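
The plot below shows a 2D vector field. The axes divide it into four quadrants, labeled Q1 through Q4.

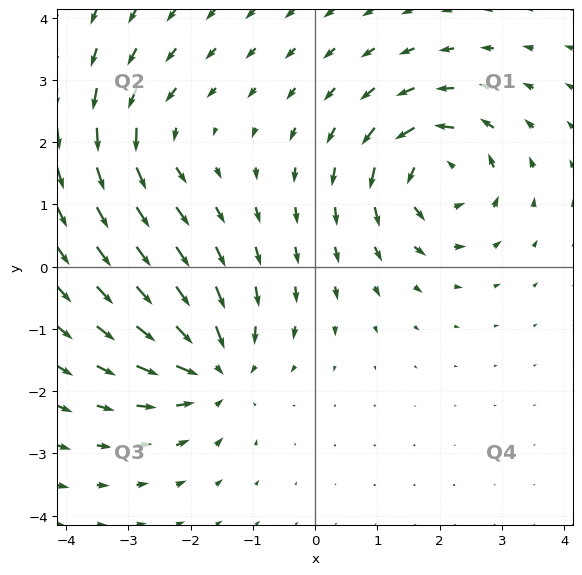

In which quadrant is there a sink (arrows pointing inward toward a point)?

The sink sits at approximately (-1.6, -1.6), which lies in quadrant Q3. The divergence there is about -5, negative as expected for a sink.

Q3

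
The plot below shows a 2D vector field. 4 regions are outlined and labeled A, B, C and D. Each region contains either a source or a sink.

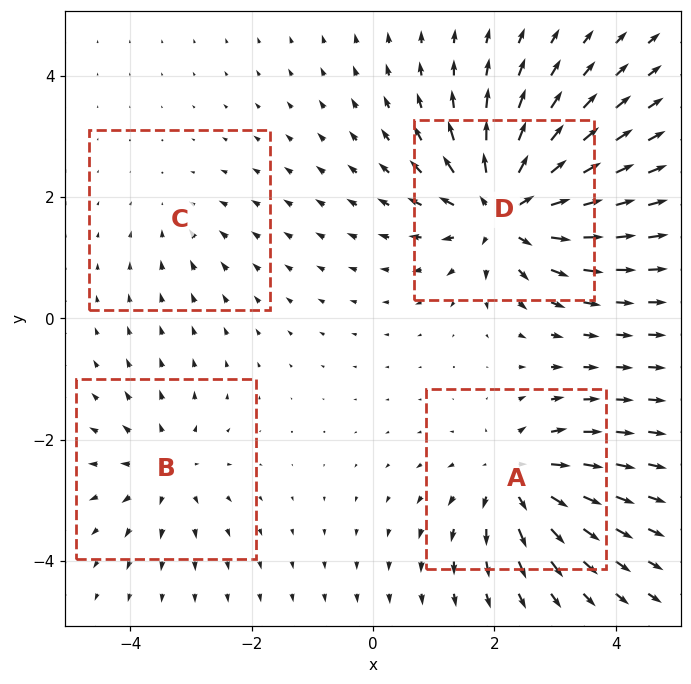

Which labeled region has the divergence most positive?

D

Divergence at each region's feature centre — A: about +6, B: about +4, C: about -2, D: about +9. Region D is most positive.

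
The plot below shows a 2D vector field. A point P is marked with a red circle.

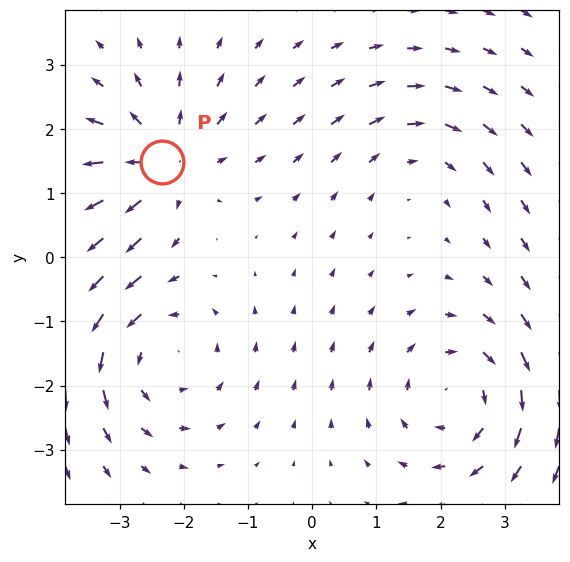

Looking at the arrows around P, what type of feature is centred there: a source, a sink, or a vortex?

source

At P (-2.3, 1.5) the arrows spread outward. Divergence about +4, curl ≈0 — positive divergence with near-zero curl is a source.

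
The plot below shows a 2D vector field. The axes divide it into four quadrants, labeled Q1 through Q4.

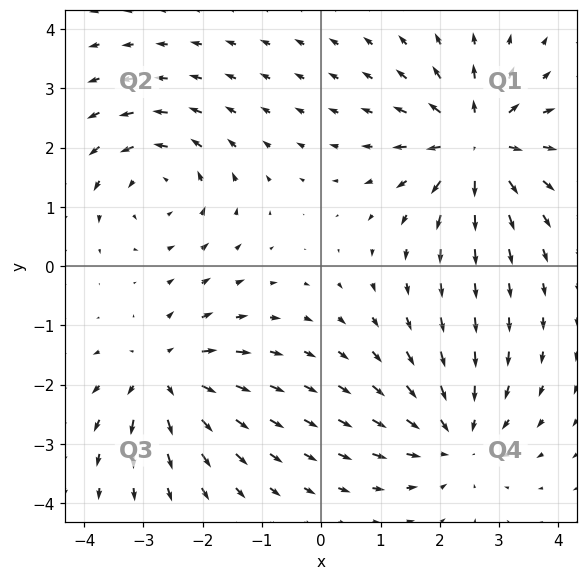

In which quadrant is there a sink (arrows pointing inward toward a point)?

The sink sits at approximately (2.3, -2.9), which lies in quadrant Q4. The divergence there is about -4, negative as expected for a sink.

Q4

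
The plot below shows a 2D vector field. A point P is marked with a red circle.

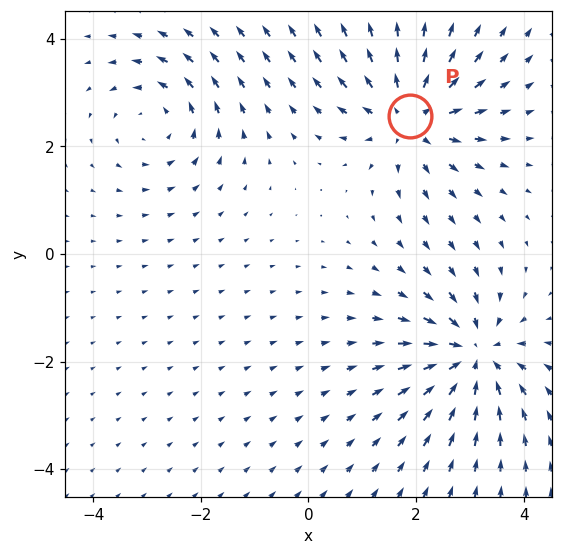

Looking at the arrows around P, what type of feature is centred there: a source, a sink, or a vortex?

At P (1.9, 2.6) the arrows spread outward. Divergence about +5, curl ≈0 — positive divergence with near-zero curl is a source.

source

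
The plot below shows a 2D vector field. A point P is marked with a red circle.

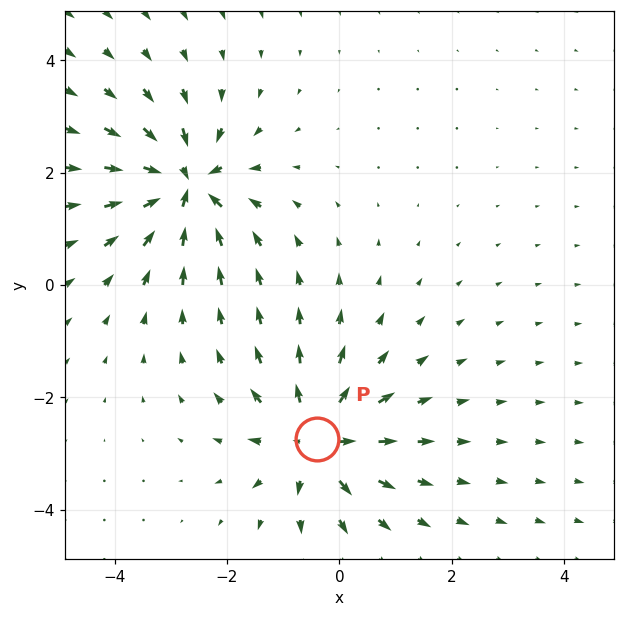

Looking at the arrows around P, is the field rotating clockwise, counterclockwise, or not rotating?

not rotating

Near P at (-0.4, -2.8) the arrows show no circulation. The curl there is ≈0.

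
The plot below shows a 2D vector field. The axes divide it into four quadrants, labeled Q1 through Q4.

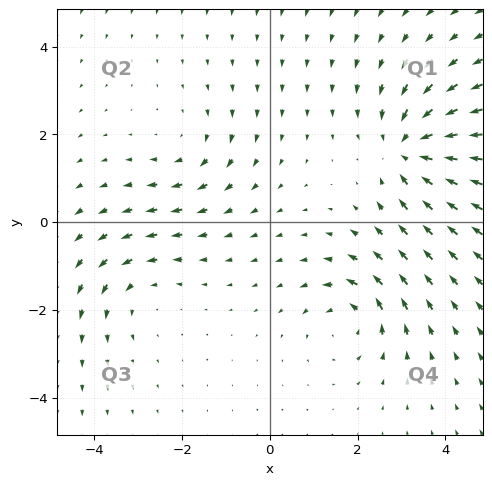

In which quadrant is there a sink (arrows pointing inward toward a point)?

The sink sits at approximately (3.2, 1.7), which lies in quadrant Q1. The divergence there is about -5, negative as expected for a sink.

Q1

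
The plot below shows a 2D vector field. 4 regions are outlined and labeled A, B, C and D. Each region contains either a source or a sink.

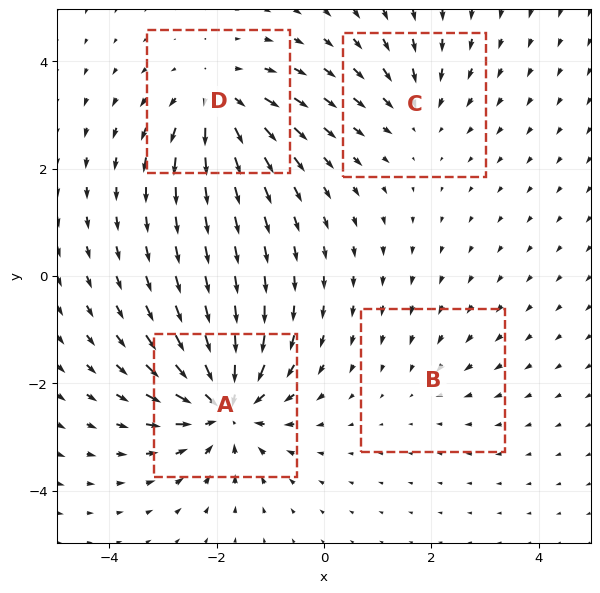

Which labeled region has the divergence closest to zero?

Divergence at each region's feature centre — A: about -8, B: about -2, C: about -4, D: about +6. Region B is closest to zero.

B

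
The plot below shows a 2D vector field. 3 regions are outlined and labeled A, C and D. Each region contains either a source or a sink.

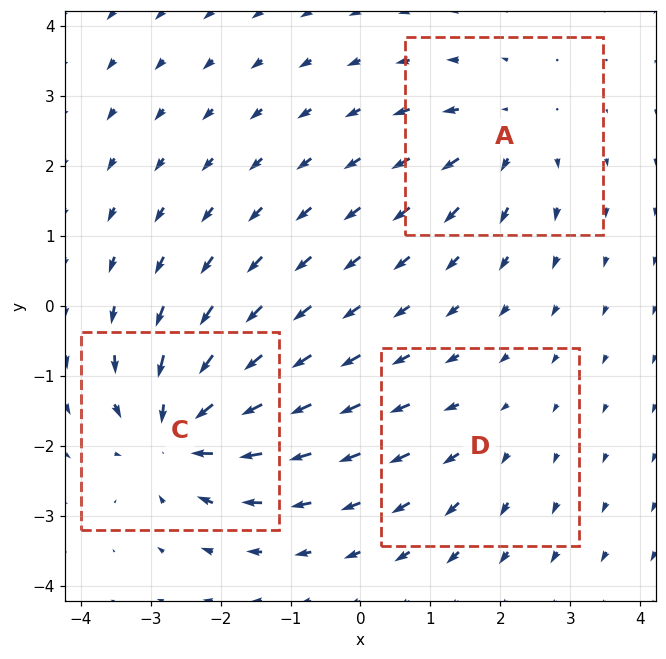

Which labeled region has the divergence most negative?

C

Divergence at each region's feature centre — A: about +3, C: about -6, D: about +2. Region C is most negative.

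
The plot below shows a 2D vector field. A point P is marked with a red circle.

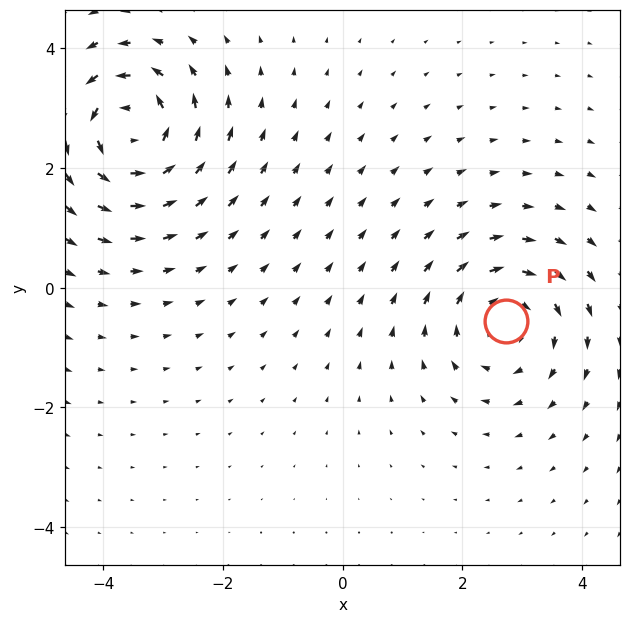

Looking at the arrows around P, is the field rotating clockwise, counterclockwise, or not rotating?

Near P at (2.7, -0.6) the arrows circulate clockwise. The curl (z-component) there is about -4; negative curl means clockwise rotation.

clockwise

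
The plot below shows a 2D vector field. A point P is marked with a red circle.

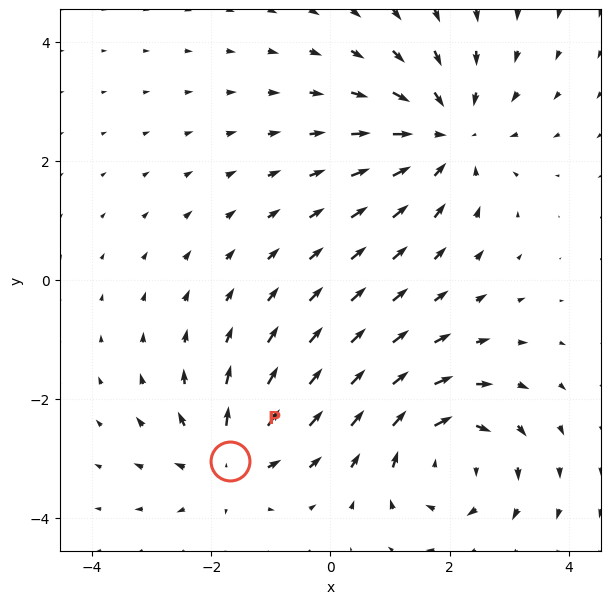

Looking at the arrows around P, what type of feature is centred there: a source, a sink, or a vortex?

source

At P (-1.7, -3.0) the arrows spread outward. Divergence about +3, curl ≈0 — positive divergence with near-zero curl is a source.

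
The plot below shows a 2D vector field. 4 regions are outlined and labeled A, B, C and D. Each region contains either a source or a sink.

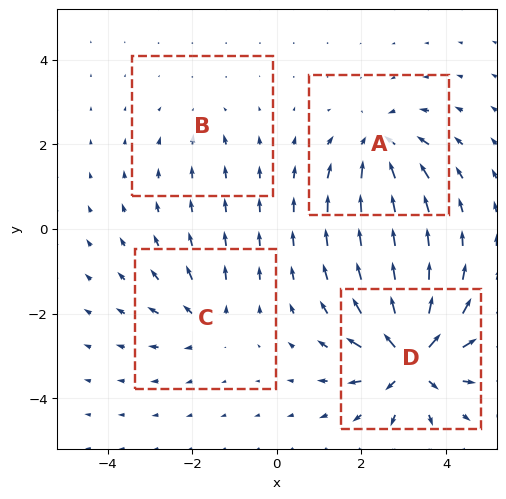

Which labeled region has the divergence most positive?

D

Divergence at each region's feature centre — A: about -6, B: about -2, C: about +4, D: about +9. Region D is most positive.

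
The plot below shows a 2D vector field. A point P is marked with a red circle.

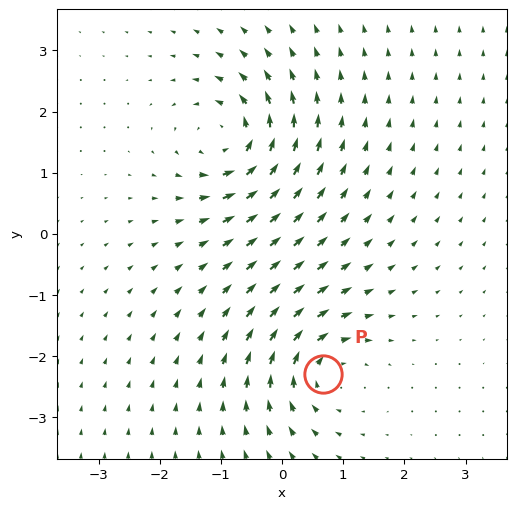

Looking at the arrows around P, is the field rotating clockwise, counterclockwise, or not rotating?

clockwise

Near P at (0.7, -2.3) the arrows circulate clockwise. The curl (z-component) there is about -6; negative curl means clockwise rotation.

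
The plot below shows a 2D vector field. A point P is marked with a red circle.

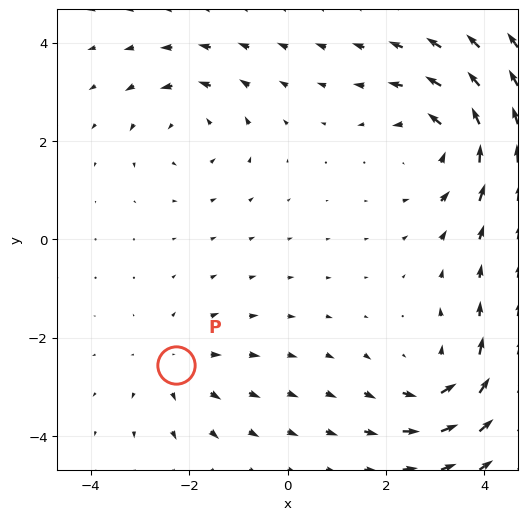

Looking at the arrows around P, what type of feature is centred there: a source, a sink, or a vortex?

At P (-2.3, -2.6) the arrows spread outward. Divergence about +2, curl ≈0 — positive divergence with near-zero curl is a source.

source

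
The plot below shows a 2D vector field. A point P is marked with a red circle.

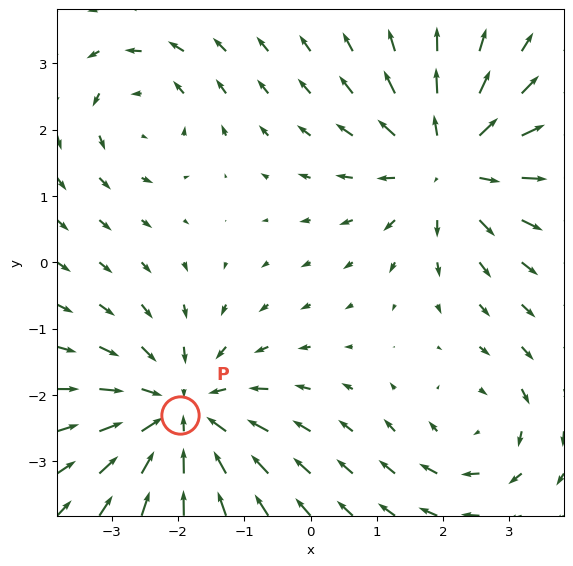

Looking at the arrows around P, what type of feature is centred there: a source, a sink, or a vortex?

At P (-2.0, -2.3) the arrows converge inward. Divergence about -4, curl ≈0 — negative divergence with near-zero curl is a sink.

sink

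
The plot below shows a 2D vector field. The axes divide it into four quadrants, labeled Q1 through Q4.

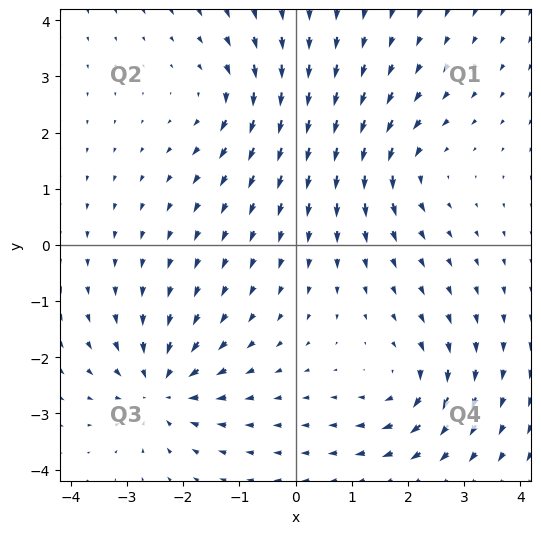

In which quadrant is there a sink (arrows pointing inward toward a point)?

The sink sits at approximately (-2.4, -2.5), which lies in quadrant Q3. The divergence there is about -5, negative as expected for a sink.

Q3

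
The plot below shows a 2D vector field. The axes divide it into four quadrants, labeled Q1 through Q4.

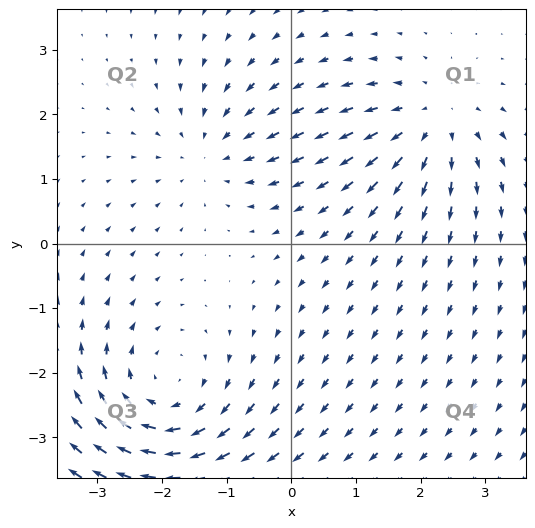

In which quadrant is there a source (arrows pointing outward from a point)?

Q1

The source sits at approximately (2.2, 1.9), which lies in quadrant Q1. The divergence there is about +3, positive as expected for a source.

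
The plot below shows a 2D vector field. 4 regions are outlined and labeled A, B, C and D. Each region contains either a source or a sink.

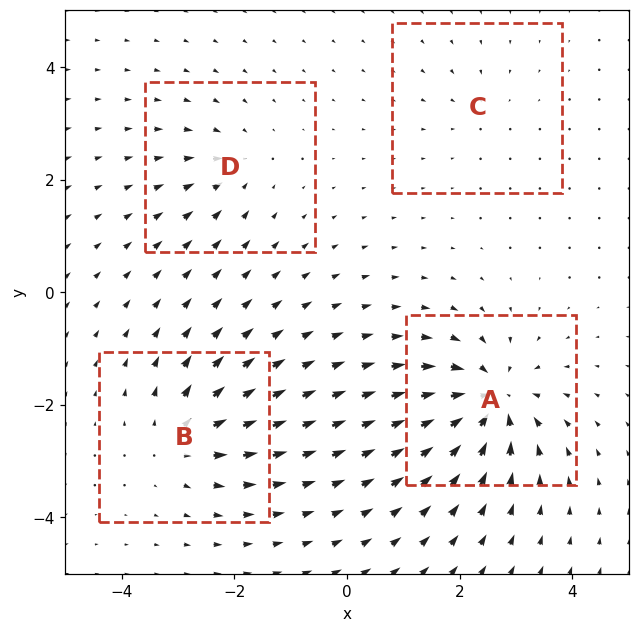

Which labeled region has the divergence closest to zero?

C

Divergence at each region's feature centre — A: about -9, B: about +6, C: about -3, D: about -4. Region C is closest to zero.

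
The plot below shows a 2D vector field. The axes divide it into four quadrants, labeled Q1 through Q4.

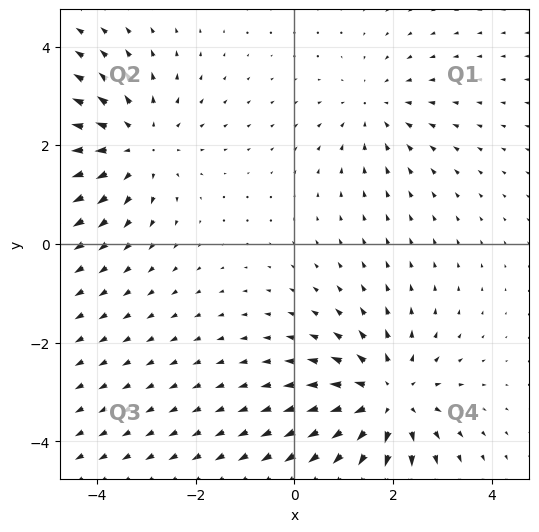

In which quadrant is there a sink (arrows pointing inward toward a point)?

Q1

The sink sits at approximately (1.6, 2.7), which lies in quadrant Q1. The divergence there is about -2, negative as expected for a sink.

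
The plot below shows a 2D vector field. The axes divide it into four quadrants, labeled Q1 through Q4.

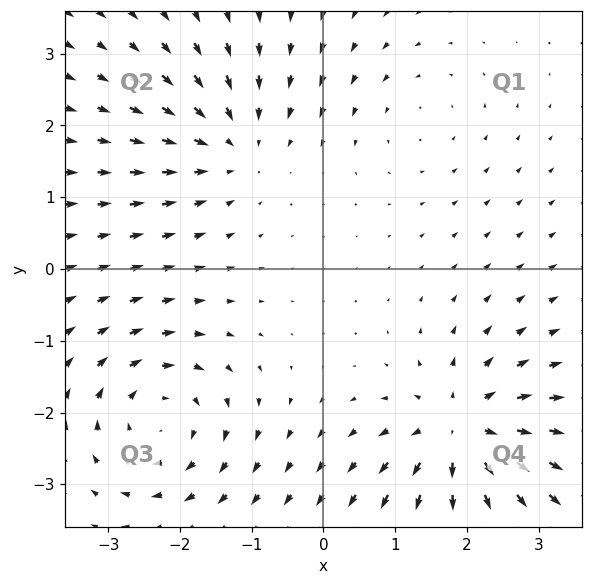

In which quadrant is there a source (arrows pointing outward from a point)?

The source sits at approximately (1.9, -2.3), which lies in quadrant Q4. The divergence there is about +6, positive as expected for a source.

Q4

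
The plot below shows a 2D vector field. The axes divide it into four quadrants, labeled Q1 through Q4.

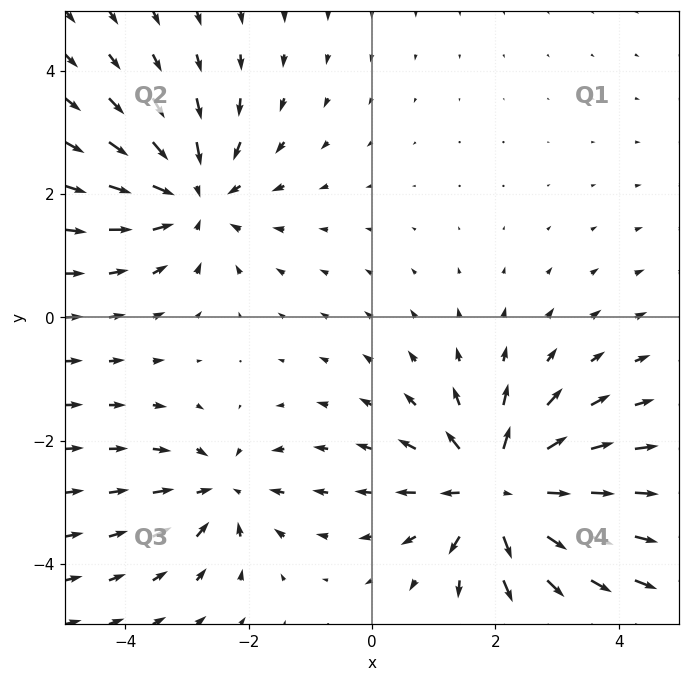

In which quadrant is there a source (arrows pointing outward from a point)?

Q4

The source sits at approximately (2.1, -2.8), which lies in quadrant Q4. The divergence there is about +6, positive as expected for a source.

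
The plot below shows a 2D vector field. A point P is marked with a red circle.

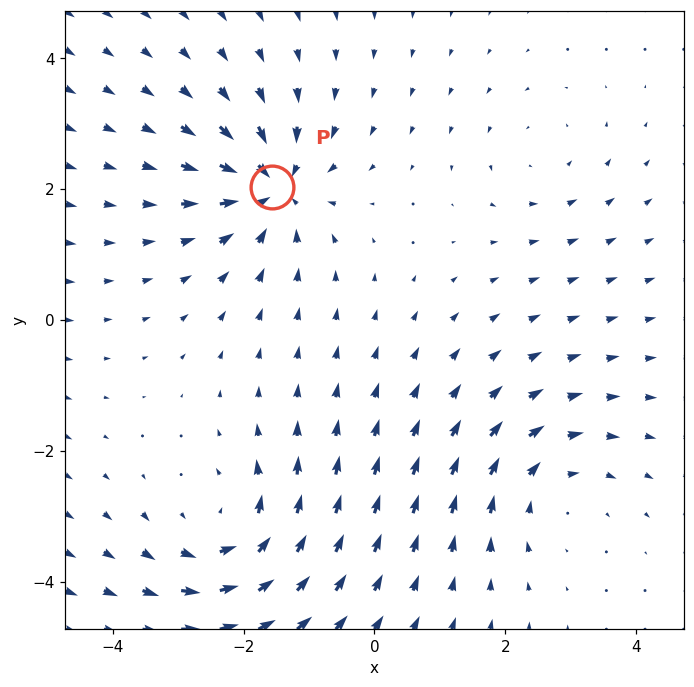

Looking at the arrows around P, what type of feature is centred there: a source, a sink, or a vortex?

sink

At P (-1.6, 2.0) the arrows converge inward. Divergence about -6, curl ≈0 — negative divergence with near-zero curl is a sink.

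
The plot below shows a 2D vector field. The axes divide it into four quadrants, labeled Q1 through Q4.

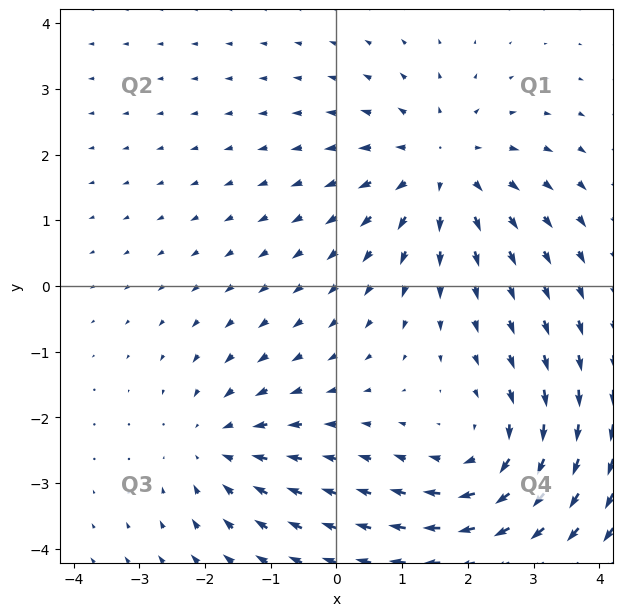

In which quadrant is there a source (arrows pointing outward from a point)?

The source sits at approximately (1.6, 1.8), which lies in quadrant Q1. The divergence there is about +4, positive as expected for a source.

Q1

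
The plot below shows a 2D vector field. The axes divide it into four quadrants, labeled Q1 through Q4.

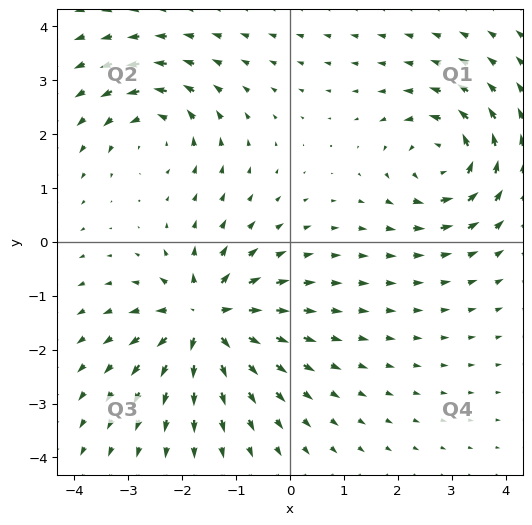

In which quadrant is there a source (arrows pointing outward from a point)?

Q3

The source sits at approximately (-1.6, -1.4), which lies in quadrant Q3. The divergence there is about +7, positive as expected for a source.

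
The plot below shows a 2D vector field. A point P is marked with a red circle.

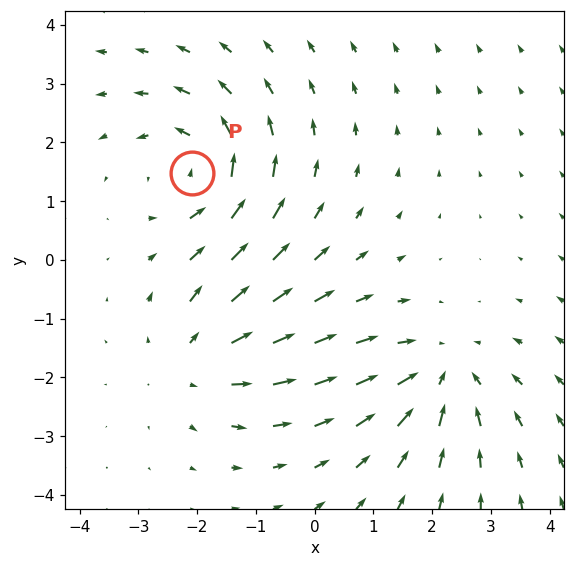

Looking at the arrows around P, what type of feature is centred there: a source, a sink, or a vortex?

vortex

At P (-2.1, 1.5) the arrows circulate counterclockwise. Divergence ≈0, curl about +5 — near-zero divergence with nonzero curl is a vortex.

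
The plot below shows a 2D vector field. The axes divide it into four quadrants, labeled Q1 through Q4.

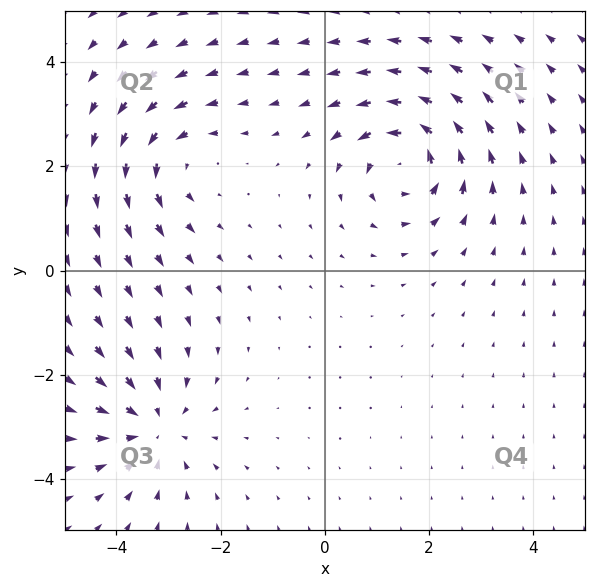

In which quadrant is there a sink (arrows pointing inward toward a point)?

Q3

The sink sits at approximately (-3.3, -3.0), which lies in quadrant Q3. The divergence there is about -4, negative as expected for a sink.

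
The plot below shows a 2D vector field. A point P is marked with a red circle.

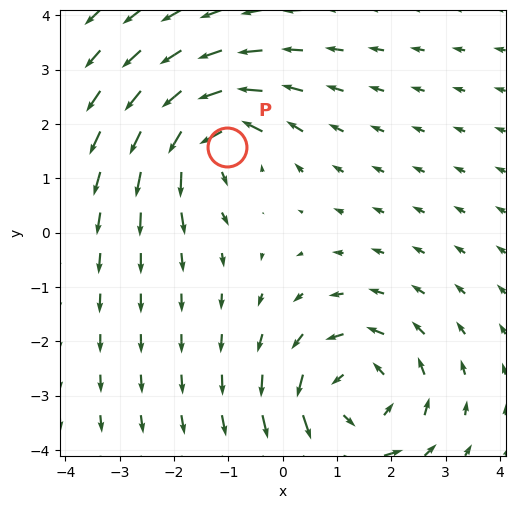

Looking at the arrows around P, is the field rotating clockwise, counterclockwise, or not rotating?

Near P at (-1.0, 1.6) the arrows circulate counterclockwise. The curl (z-component) there is about +4; positive curl means counterclockwise rotation.

counterclockwise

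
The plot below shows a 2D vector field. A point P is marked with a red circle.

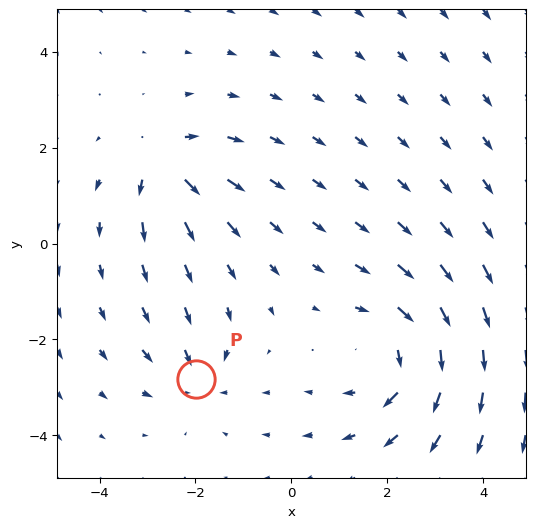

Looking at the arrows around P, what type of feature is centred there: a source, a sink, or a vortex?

At P (-2.0, -2.8) the arrows converge inward. Divergence about -3, curl ≈0 — negative divergence with near-zero curl is a sink.

sink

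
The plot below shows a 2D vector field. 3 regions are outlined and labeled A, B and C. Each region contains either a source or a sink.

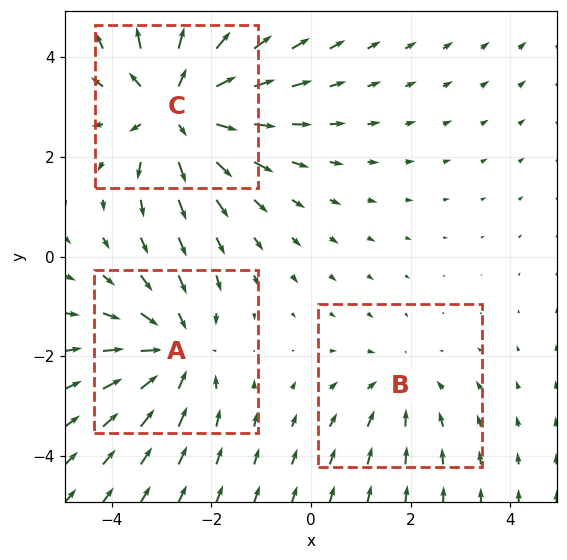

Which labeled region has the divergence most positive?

C

Divergence at each region's feature centre — A: about -3, B: about -2, C: about +4. Region C is most positive.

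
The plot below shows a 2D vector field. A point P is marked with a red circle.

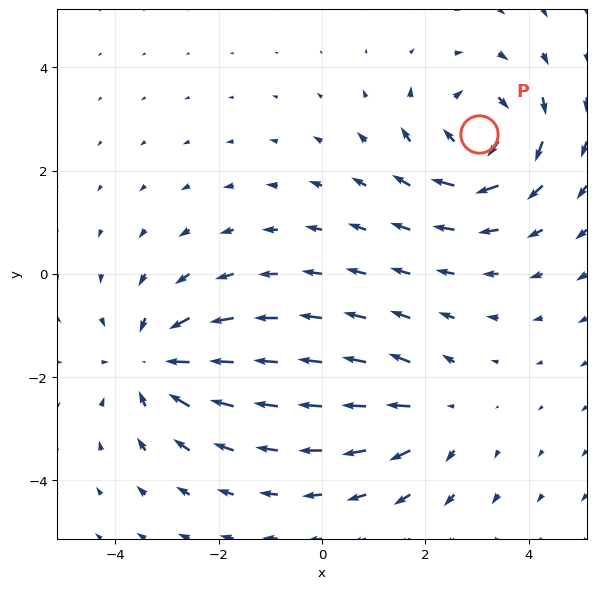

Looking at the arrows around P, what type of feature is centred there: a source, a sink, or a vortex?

At P (3.0, 2.7) the arrows circulate clockwise. Divergence ≈0, curl about -5 — near-zero divergence with nonzero curl is a vortex.

vortex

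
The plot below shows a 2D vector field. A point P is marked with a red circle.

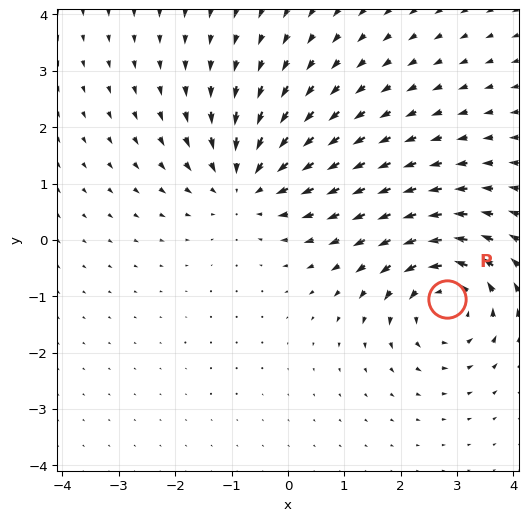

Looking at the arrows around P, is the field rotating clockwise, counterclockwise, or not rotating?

counterclockwise

Near P at (2.8, -1.0) the arrows circulate counterclockwise. The curl (z-component) there is about +5; positive curl means counterclockwise rotation.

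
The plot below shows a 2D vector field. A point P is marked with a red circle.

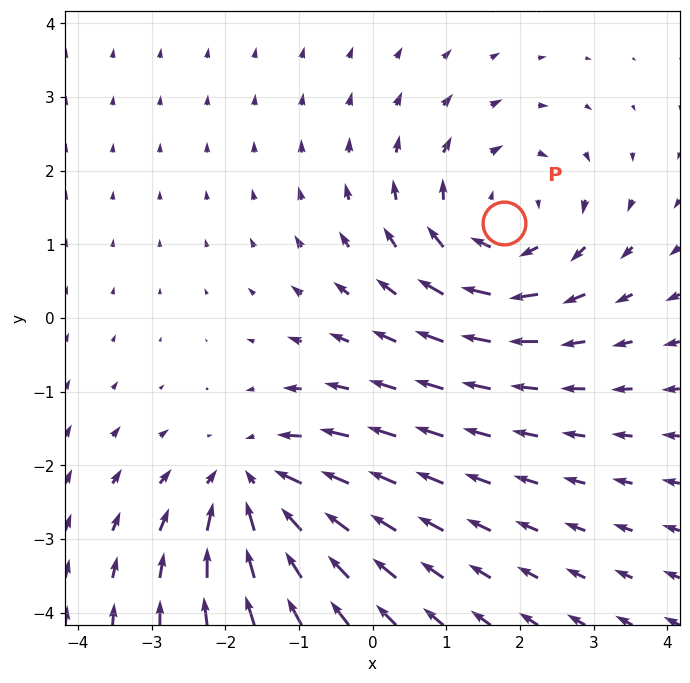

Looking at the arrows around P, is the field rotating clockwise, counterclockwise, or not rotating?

clockwise

Near P at (1.8, 1.3) the arrows circulate clockwise. The curl (z-component) there is about -3; negative curl means clockwise rotation.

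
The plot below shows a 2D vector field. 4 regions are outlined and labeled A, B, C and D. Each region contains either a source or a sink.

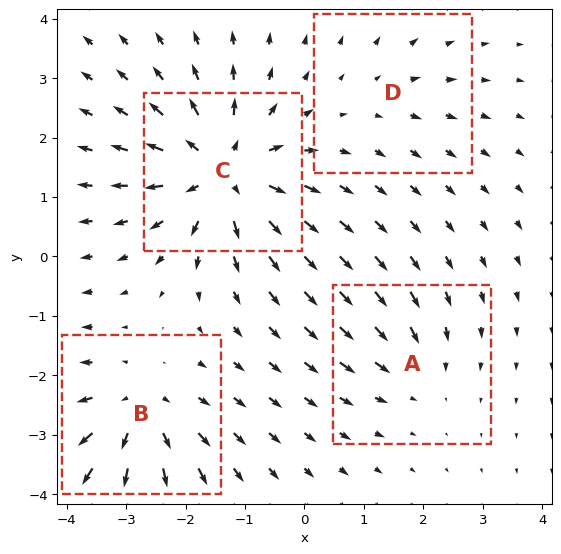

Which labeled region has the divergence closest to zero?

D

Divergence at each region's feature centre — A: about -3, B: about +5, C: about +8, D: about +2. Region D is closest to zero.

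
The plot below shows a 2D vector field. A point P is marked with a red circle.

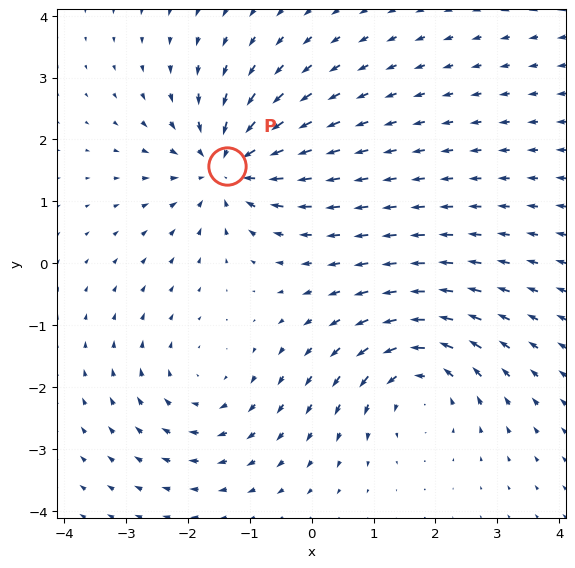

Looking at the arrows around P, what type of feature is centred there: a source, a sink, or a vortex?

At P (-1.4, 1.6) the arrows converge inward. Divergence about -5, curl ≈0 — negative divergence with near-zero curl is a sink.

sink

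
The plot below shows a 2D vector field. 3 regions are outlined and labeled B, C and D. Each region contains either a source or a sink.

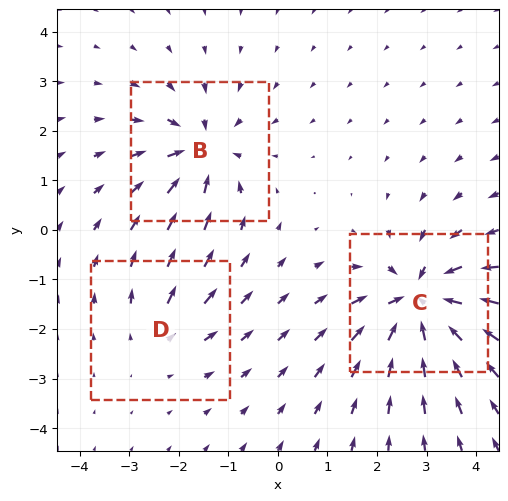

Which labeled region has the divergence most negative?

C

Divergence at each region's feature centre — B: about -4, C: about -5, D: about +2. Region C is most negative.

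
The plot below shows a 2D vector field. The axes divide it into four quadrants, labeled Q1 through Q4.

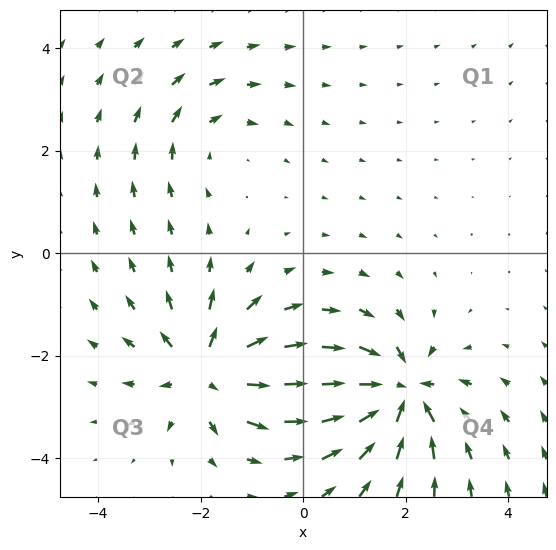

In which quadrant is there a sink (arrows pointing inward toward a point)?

Q4

The sink sits at approximately (1.9, -2.7), which lies in quadrant Q4. The divergence there is about -5, negative as expected for a sink.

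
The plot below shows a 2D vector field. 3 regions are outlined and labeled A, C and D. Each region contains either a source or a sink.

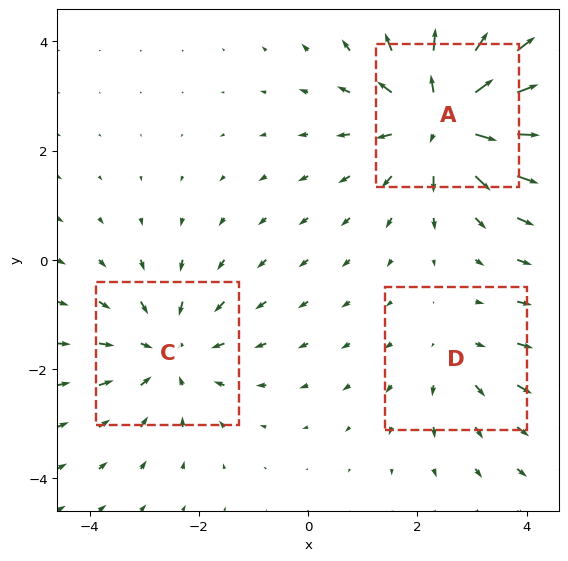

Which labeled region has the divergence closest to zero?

D

Divergence at each region's feature centre — A: about +4, C: about -3, D: about +2. Region D is closest to zero.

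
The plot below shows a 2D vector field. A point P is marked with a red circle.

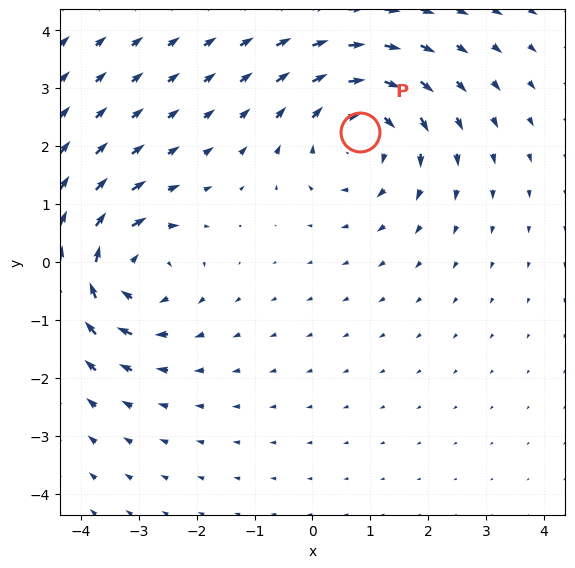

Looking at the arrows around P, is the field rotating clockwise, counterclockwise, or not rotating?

Near P at (0.8, 2.3) the arrows circulate clockwise. The curl (z-component) there is about -4; negative curl means clockwise rotation.

clockwise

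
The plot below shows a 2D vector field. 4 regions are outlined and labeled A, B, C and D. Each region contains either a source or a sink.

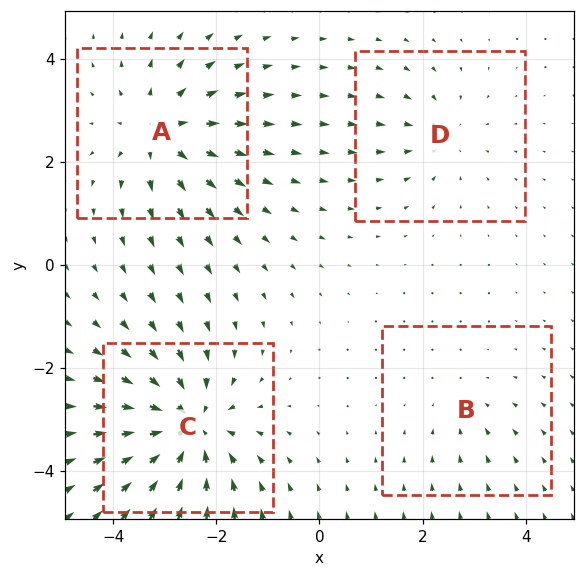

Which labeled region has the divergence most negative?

C

Divergence at each region's feature centre — A: about +5, B: about -2, C: about -6, D: about -3. Region C is most negative.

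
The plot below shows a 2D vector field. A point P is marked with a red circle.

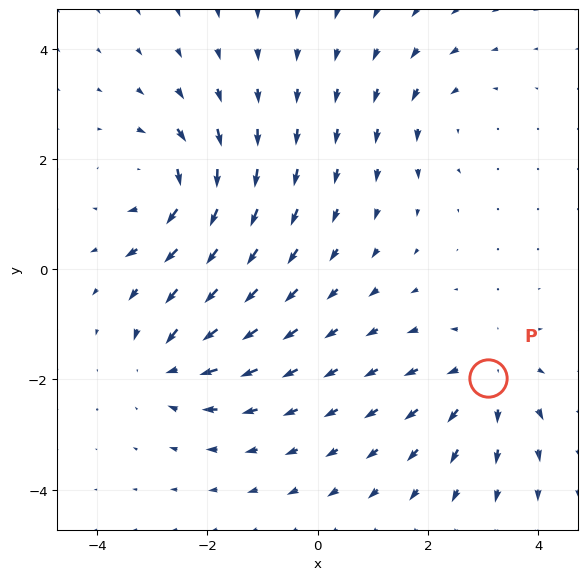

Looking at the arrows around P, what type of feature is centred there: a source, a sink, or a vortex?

source

At P (3.1, -2.0) the arrows spread outward. Divergence about +3, curl ≈0 — positive divergence with near-zero curl is a source.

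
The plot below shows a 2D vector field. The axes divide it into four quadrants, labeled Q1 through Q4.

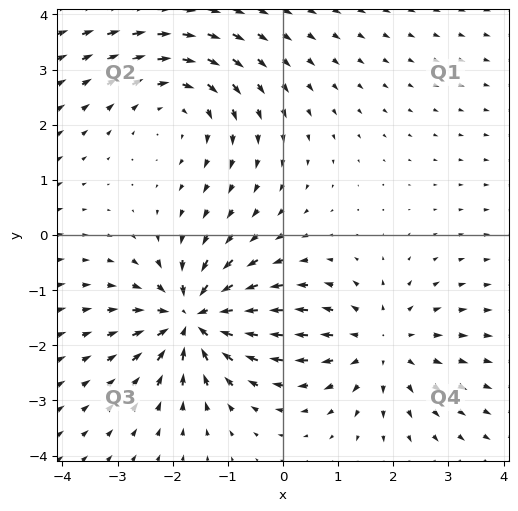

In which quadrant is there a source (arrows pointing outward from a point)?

The source sits at approximately (1.8, -2.0), which lies in quadrant Q4. The divergence there is about +3, positive as expected for a source.

Q4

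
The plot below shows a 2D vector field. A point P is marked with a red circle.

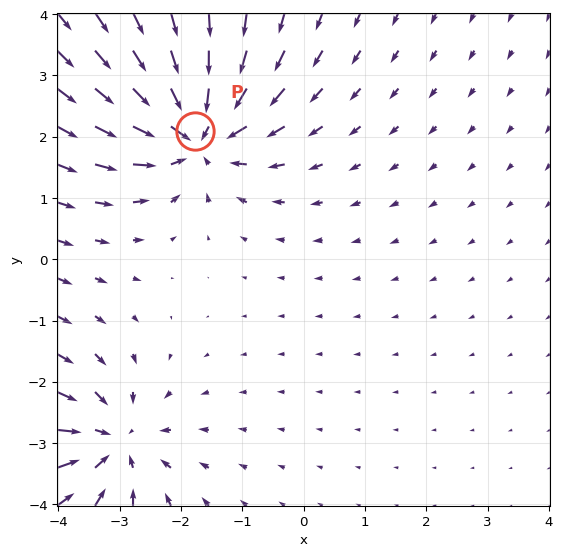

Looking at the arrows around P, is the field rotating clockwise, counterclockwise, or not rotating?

Near P at (-1.8, 2.1) the arrows show no circulation. The curl there is ≈0.

not rotating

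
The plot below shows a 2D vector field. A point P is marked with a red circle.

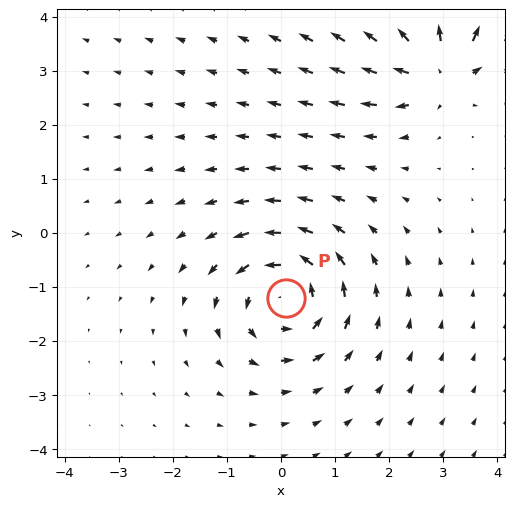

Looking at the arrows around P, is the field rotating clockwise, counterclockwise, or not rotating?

Near P at (0.1, -1.2) the arrows circulate counterclockwise. The curl (z-component) there is about +6; positive curl means counterclockwise rotation.

counterclockwise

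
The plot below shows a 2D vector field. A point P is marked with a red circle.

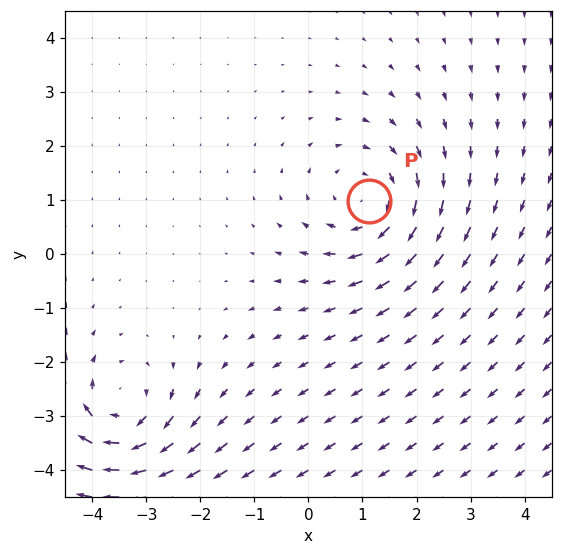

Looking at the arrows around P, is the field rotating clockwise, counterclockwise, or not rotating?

clockwise

Near P at (1.1, 1.0) the arrows circulate clockwise. The curl (z-component) there is about -4; negative curl means clockwise rotation.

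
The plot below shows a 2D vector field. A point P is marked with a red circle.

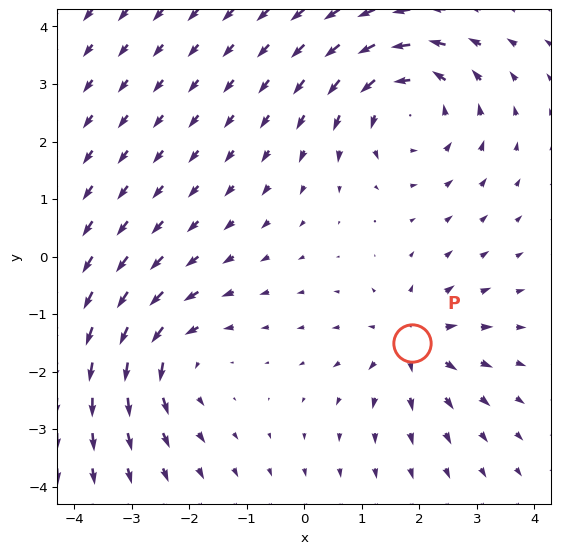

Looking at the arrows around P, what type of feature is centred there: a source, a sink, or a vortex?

At P (1.9, -1.5) the arrows spread outward. Divergence about +3, curl ≈0 — positive divergence with near-zero curl is a source.

source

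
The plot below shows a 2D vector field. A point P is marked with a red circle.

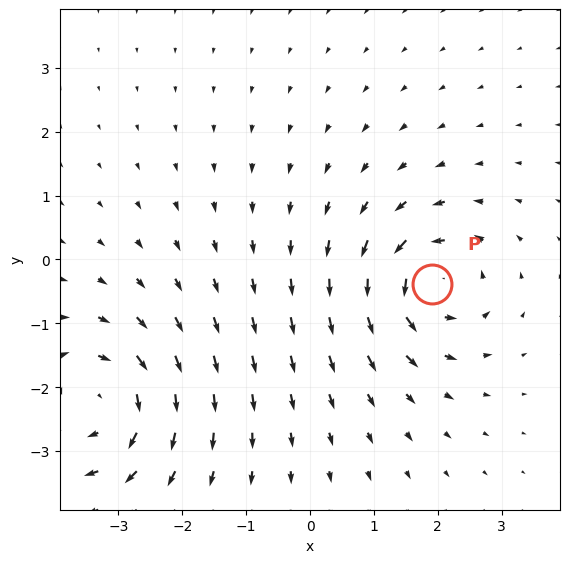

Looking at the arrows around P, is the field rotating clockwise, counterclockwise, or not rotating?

counterclockwise

Near P at (1.9, -0.4) the arrows circulate counterclockwise. The curl (z-component) there is about +6; positive curl means counterclockwise rotation.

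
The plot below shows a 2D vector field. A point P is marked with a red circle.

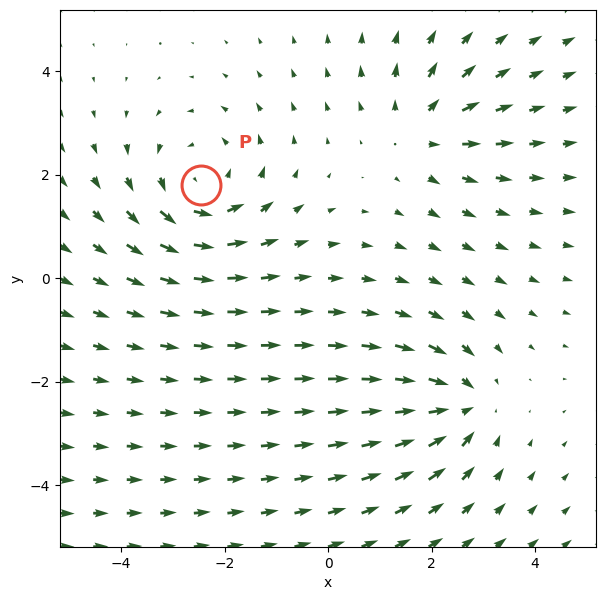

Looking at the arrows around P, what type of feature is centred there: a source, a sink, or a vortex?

vortex

At P (-2.5, 1.8) the arrows circulate counterclockwise. Divergence ≈0, curl about +4 — near-zero divergence with nonzero curl is a vortex.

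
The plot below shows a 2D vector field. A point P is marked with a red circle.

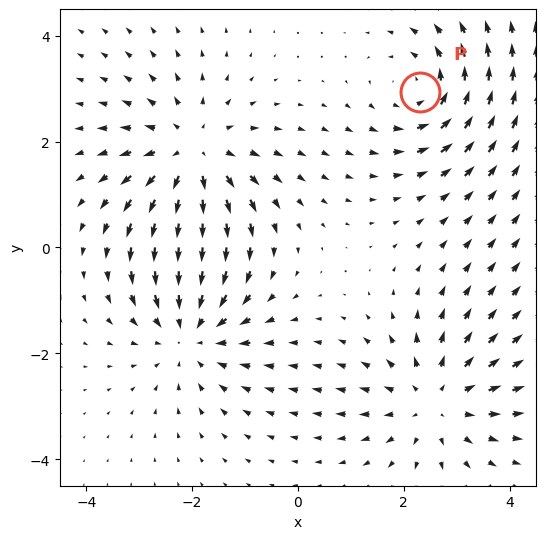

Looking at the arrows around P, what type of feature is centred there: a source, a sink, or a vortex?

vortex

At P (2.3, 2.9) the arrows circulate counterclockwise. Divergence ≈0, curl about +3 — near-zero divergence with nonzero curl is a vortex.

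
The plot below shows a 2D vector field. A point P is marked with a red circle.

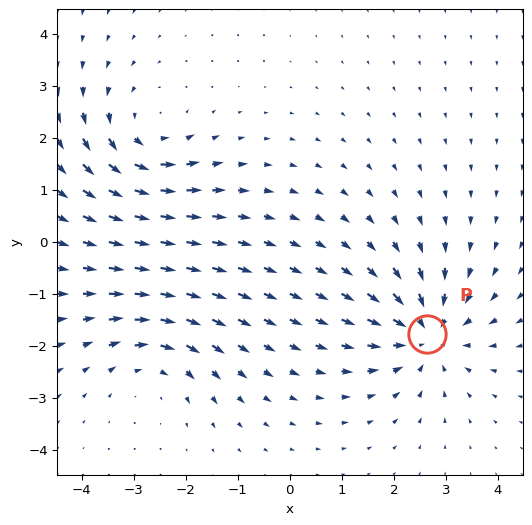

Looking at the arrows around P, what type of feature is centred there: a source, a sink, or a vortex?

sink

At P (2.6, -1.8) the arrows converge inward. Divergence about -5, curl ≈0 — negative divergence with near-zero curl is a sink.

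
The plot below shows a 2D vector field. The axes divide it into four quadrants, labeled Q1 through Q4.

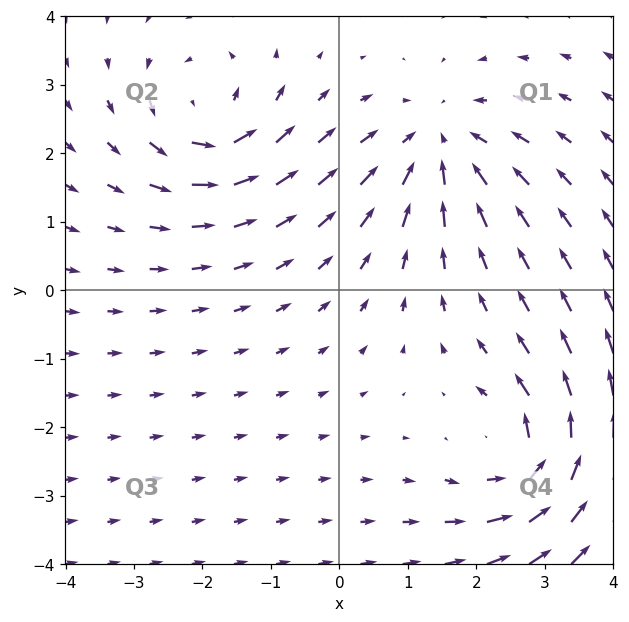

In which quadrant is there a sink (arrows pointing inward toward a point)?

Q1

The sink sits at approximately (1.4, 2.1), which lies in quadrant Q1. The divergence there is about -4, negative as expected for a sink.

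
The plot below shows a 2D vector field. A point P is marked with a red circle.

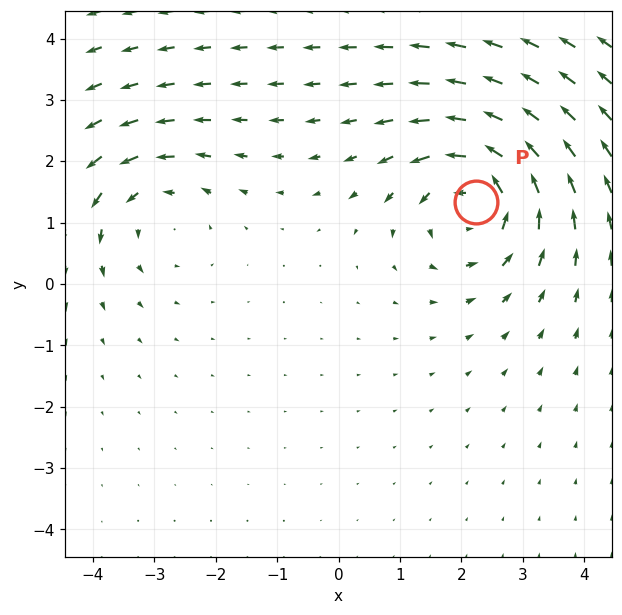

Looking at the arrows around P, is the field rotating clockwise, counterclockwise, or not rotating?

counterclockwise

Near P at (2.2, 1.3) the arrows circulate counterclockwise. The curl (z-component) there is about +5; positive curl means counterclockwise rotation.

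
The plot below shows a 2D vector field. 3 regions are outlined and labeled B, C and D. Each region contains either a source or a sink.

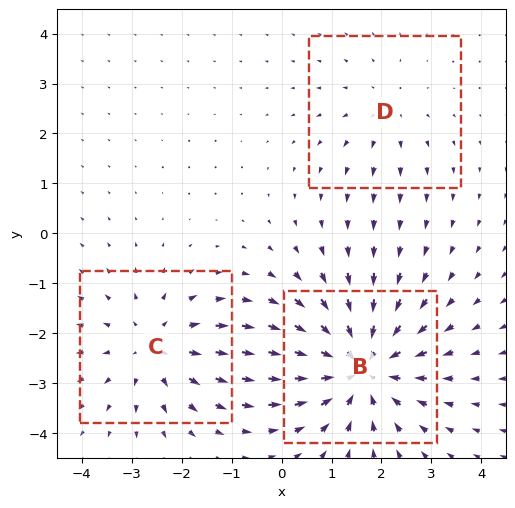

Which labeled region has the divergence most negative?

Divergence at each region's feature centre — B: about -4, C: about +3, D: about +2. Region B is most negative.

B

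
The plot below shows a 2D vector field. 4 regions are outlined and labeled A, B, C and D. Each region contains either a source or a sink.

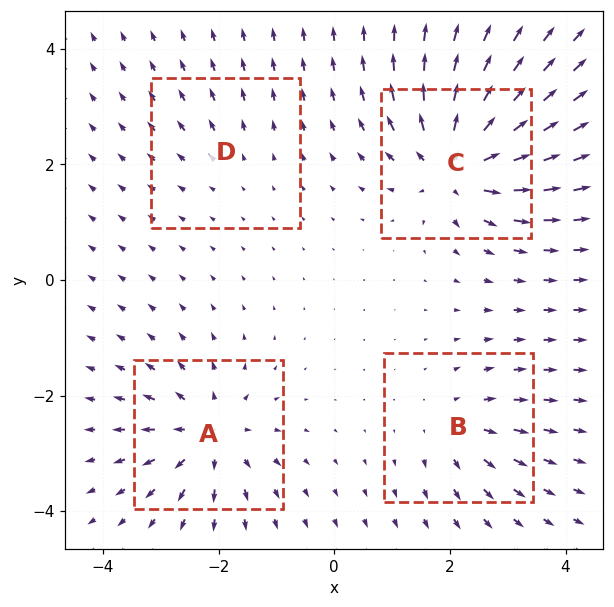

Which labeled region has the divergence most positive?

Divergence at each region's feature centre — A: about +7, B: about +4, C: about +9, D: about +2. Region C is most positive.

C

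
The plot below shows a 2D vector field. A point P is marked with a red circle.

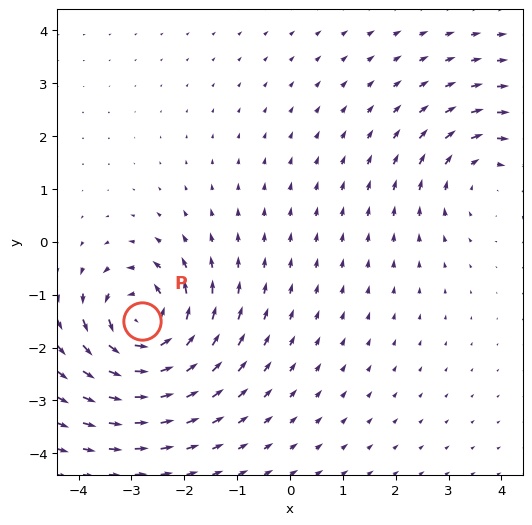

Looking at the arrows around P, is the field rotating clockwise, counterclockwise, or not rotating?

counterclockwise

Near P at (-2.8, -1.5) the arrows circulate counterclockwise. The curl (z-component) there is about +5; positive curl means counterclockwise rotation.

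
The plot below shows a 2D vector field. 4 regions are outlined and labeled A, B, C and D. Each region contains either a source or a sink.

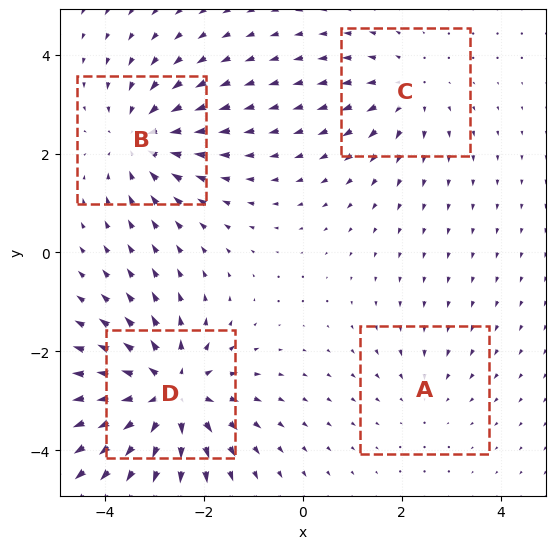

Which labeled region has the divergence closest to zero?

Divergence at each region's feature centre — A: about -2, B: about -5, C: about +3, D: about +7. Region A is closest to zero.

A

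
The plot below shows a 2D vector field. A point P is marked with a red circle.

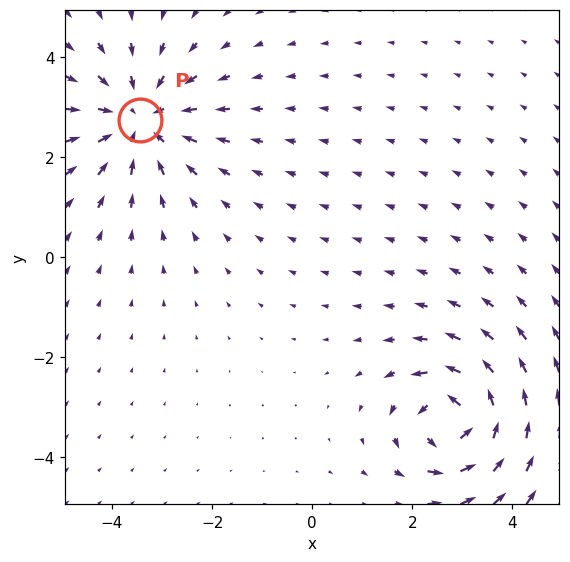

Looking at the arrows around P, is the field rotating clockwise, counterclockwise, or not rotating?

Near P at (-3.4, 2.7) the arrows show no circulation. The curl there is ≈0.

not rotating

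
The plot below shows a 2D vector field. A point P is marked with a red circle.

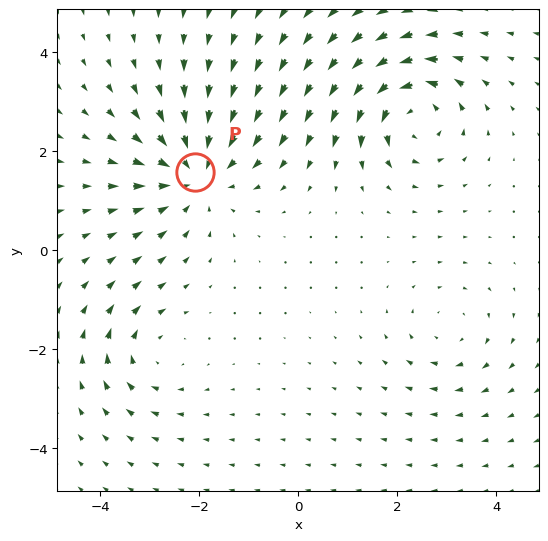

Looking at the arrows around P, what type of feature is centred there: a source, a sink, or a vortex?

sink

At P (-2.1, 1.6) the arrows converge inward. Divergence about -4, curl ≈0 — negative divergence with near-zero curl is a sink.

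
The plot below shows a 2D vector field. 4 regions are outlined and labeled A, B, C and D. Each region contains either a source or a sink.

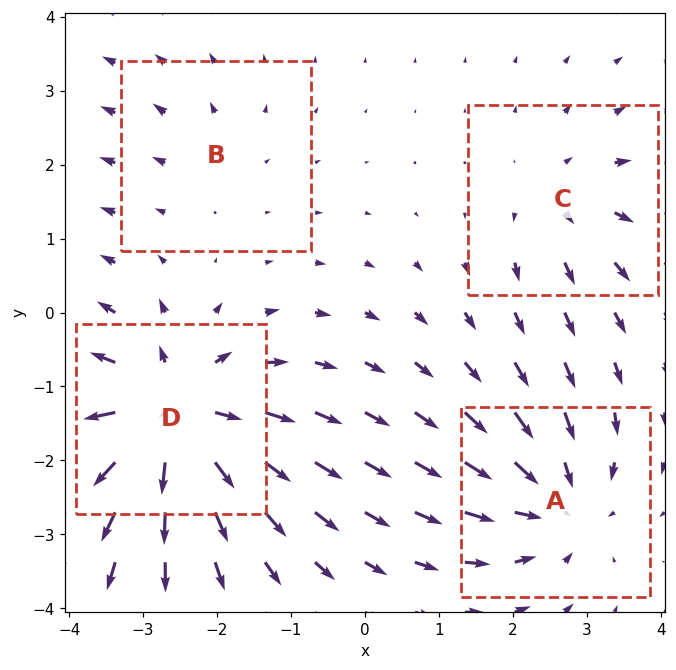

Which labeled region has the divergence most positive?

Divergence at each region's feature centre — A: about -5, B: about +2, C: about +3, D: about +8. Region D is most positive.

D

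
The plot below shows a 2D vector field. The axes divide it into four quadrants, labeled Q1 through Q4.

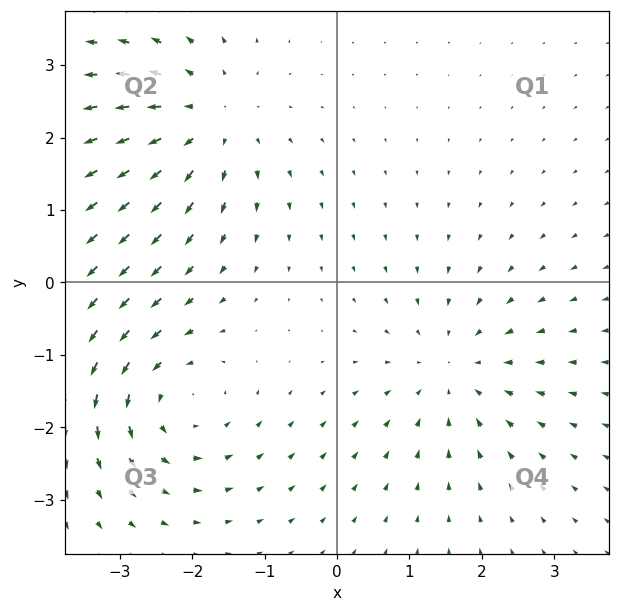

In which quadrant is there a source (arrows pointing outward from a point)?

The source sits at approximately (-1.8, 2.2), which lies in quadrant Q2. The divergence there is about +4, positive as expected for a source.

Q2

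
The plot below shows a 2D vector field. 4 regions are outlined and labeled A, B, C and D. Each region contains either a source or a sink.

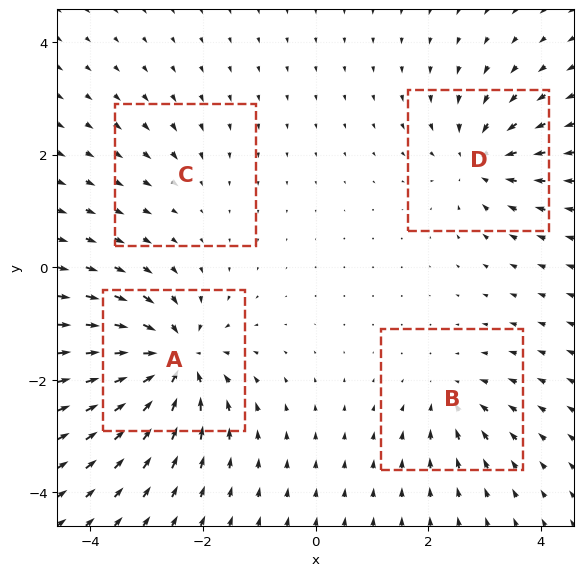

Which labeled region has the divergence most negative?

Divergence at each region's feature centre — A: about -10, B: about -4, C: about -2, D: about -6. Region A is most negative.

A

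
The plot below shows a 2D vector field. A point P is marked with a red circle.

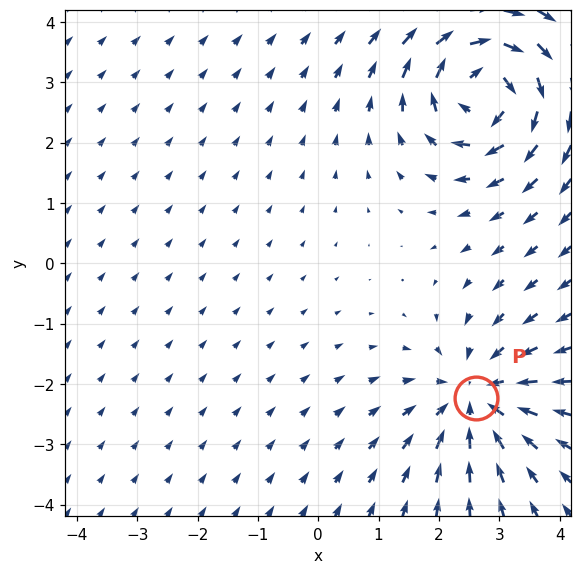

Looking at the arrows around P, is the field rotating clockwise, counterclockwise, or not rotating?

not rotating

Near P at (2.6, -2.2) the arrows show no circulation. The curl there is ≈0.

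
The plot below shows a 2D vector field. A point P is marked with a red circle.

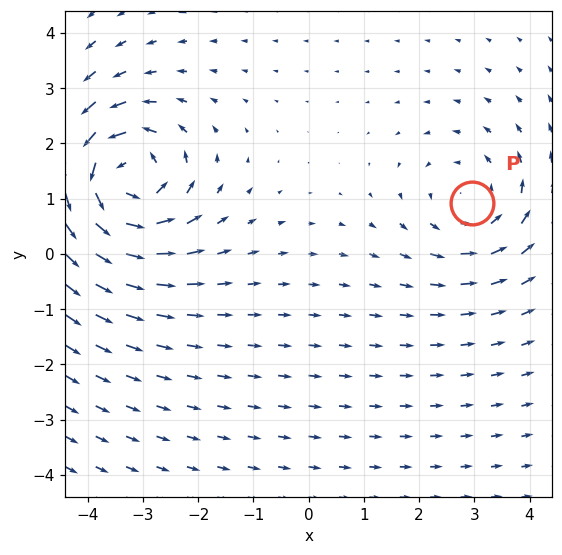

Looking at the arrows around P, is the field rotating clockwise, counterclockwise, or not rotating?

Near P at (2.9, 0.9) the arrows circulate counterclockwise. The curl (z-component) there is about +3; positive curl means counterclockwise rotation.

counterclockwise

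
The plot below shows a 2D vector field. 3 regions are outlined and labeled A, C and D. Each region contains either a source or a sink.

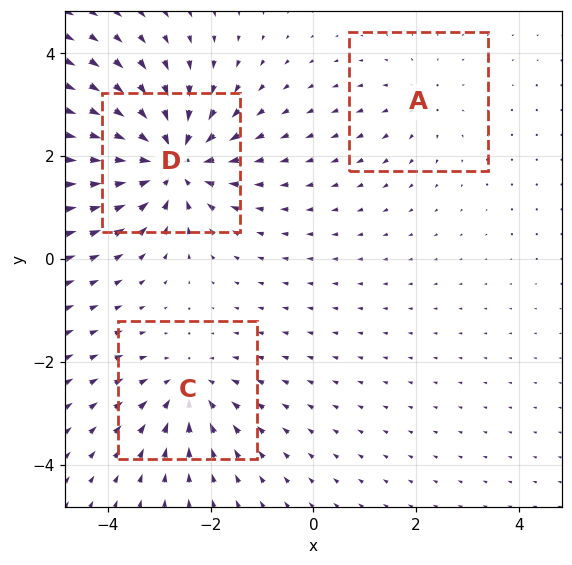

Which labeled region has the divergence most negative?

D

Divergence at each region's feature centre — A: about +2, C: about -3, D: about -5. Region D is most negative.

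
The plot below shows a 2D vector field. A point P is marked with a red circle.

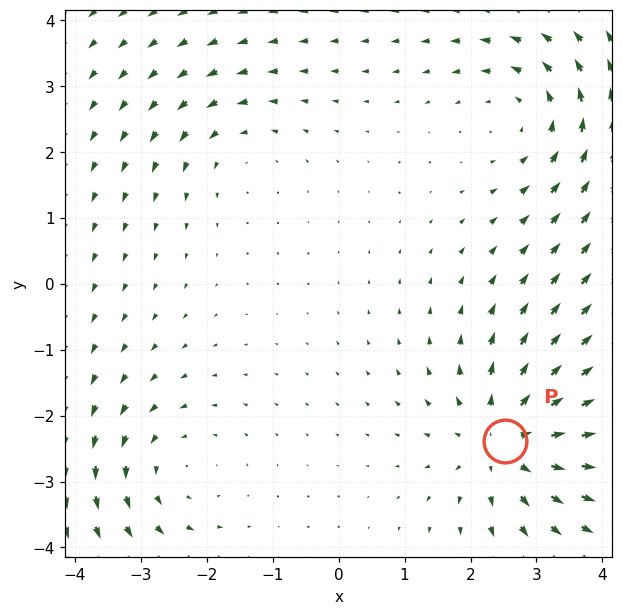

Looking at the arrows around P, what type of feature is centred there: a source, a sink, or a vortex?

source

At P (2.5, -2.4) the arrows spread outward. Divergence about +5, curl ≈0 — positive divergence with near-zero curl is a source.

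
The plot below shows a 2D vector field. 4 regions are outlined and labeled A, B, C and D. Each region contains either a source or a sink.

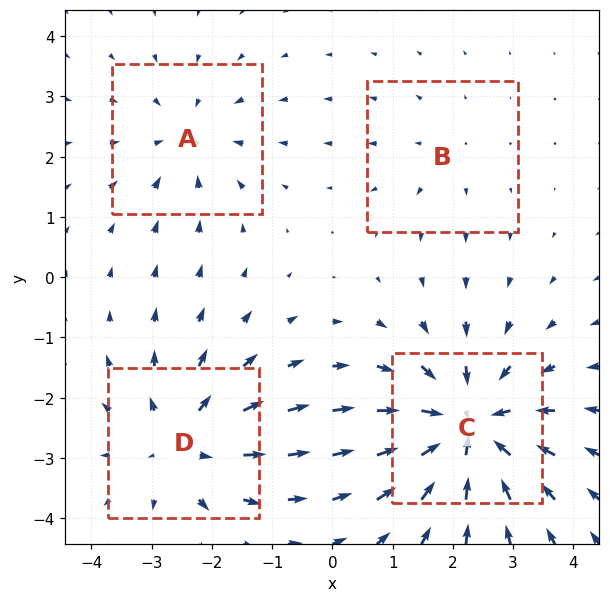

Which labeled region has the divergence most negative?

Divergence at each region's feature centre — A: about -3, B: about +2, C: about -7, D: about +5. Region C is most negative.

C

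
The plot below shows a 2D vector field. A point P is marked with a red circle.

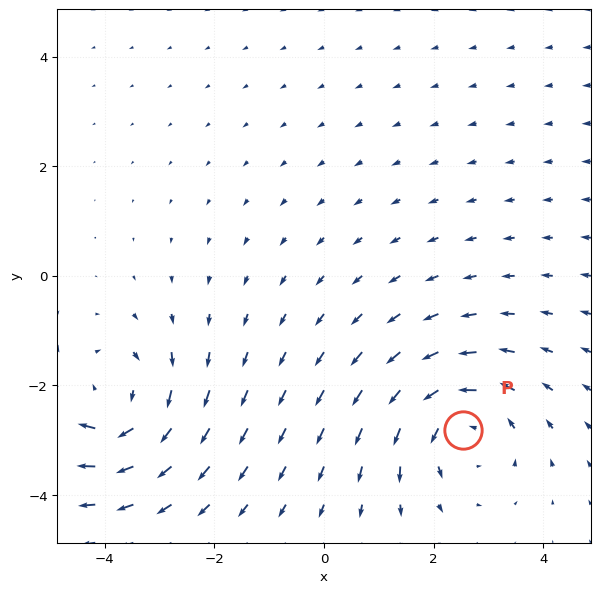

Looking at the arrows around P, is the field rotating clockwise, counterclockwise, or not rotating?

counterclockwise

Near P at (2.5, -2.8) the arrows circulate counterclockwise. The curl (z-component) there is about +3; positive curl means counterclockwise rotation.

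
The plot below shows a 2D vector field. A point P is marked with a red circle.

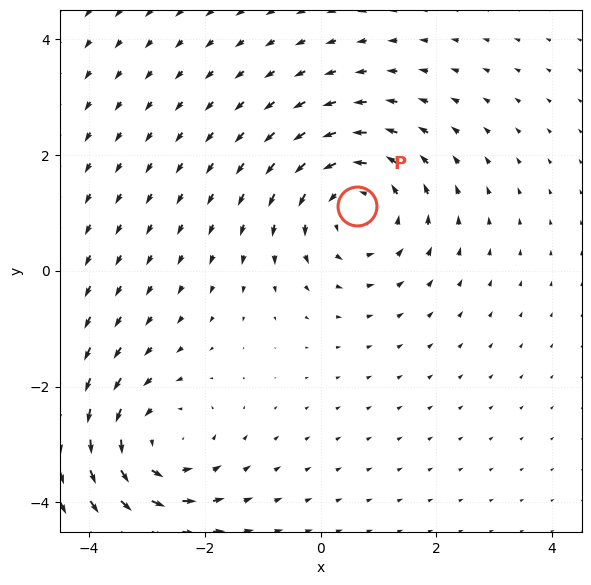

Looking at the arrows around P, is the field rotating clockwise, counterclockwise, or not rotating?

Near P at (0.6, 1.1) the arrows circulate counterclockwise. The curl (z-component) there is about +3; positive curl means counterclockwise rotation.

counterclockwise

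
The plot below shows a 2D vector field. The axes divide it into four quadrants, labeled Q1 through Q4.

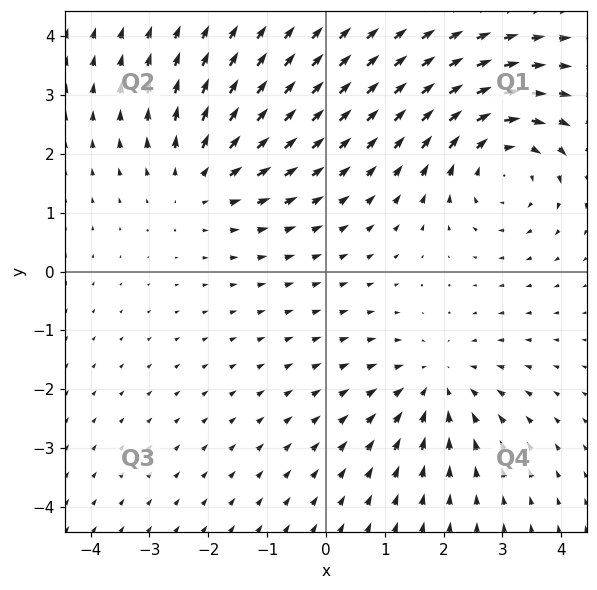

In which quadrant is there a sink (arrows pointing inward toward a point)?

Q4

The sink sits at approximately (1.9, -1.9), which lies in quadrant Q4. The divergence there is about -3, negative as expected for a sink.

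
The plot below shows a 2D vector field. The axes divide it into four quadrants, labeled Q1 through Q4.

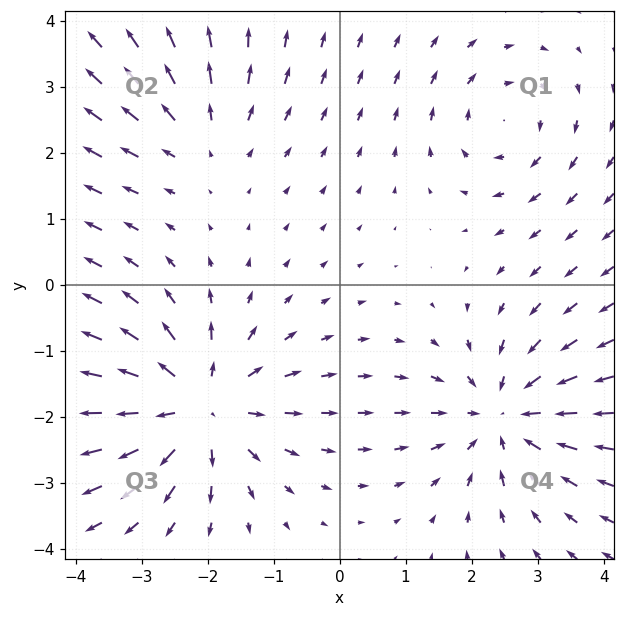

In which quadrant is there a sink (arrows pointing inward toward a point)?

Q4

The sink sits at approximately (2.5, -2.0), which lies in quadrant Q4. The divergence there is about -4, negative as expected for a sink.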